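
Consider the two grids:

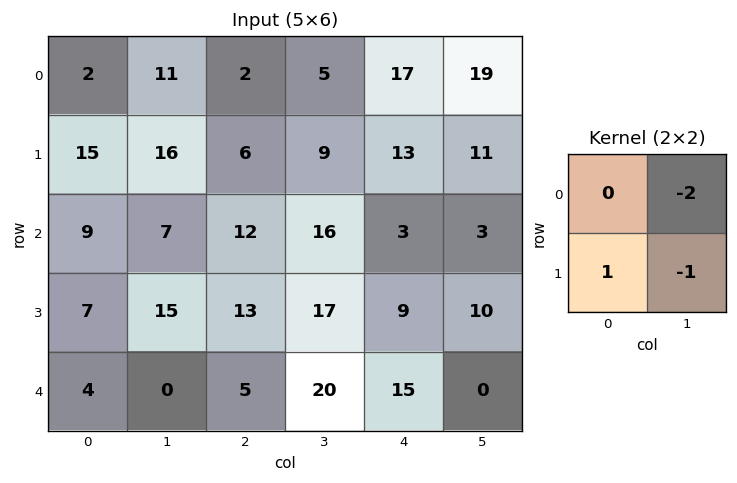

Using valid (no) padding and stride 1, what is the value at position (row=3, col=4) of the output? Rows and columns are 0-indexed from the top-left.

The receptive field on the input at this output position is [9 10 / 15 0]. Elementwise product with the kernel and sum: 10·-2 + 15·1 + 0·-1.

-5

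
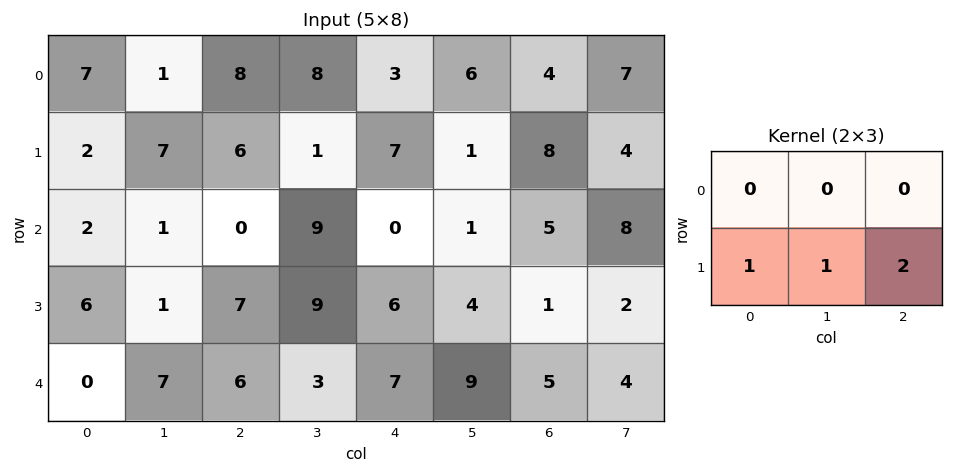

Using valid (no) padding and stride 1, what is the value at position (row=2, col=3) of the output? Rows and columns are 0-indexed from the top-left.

The receptive field on the input at this output position is [9 0 1 / 9 6 4]. Elementwise product with the kernel and sum: 9·1 + 6·1 + 4·2.

23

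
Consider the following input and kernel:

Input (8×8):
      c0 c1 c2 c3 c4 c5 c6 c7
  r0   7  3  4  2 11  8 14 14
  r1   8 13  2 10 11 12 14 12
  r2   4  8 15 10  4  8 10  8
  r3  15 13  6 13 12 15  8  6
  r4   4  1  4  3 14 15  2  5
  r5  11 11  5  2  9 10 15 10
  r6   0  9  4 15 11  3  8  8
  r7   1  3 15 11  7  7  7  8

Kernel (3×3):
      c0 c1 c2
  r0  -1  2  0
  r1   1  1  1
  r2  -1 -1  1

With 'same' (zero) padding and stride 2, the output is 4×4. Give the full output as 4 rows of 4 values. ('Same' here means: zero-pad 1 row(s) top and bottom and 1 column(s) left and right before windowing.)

15 4 12 22
26 18 24 25
35 -7 42 8
33 20 34 33

Output[0,0]: The receptive field on the zero-padded input at this output position is [0 0 0 / 0 7 3 / 0 8 13]. Elementwise product with the kernel and sum: 0·-1 + 0·2 + 0·1 + 7·1 + 3·1 + 0·-1 + 8·-1 + 13·1.
Output[0,1]: The receptive field on the zero-padded input at this output position is [0 0 0 / 3 4 2 / 13 2 10]. Elementwise product with the kernel and sum: 0·-1 + 0·2 + 3·1 + 4·1 + 2·1 + 13·-1 + 2·-1 + 10·1.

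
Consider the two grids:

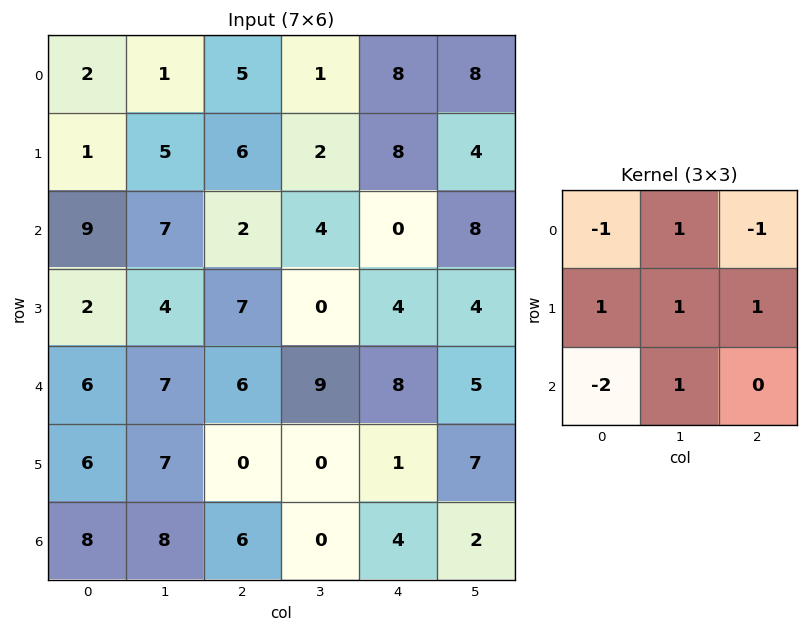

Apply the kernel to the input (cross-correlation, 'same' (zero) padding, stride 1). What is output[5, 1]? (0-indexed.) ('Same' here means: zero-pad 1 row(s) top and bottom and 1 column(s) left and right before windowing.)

The receptive field on the zero-padded input at this output position is [6 7 6 / 6 7 0 / 8 8 6]. Elementwise product with the kernel and sum: 6·-1 + 7·1 + 6·-1 + 6·1 + 7·1 + 0·1 + 8·-2 + 8·1.

0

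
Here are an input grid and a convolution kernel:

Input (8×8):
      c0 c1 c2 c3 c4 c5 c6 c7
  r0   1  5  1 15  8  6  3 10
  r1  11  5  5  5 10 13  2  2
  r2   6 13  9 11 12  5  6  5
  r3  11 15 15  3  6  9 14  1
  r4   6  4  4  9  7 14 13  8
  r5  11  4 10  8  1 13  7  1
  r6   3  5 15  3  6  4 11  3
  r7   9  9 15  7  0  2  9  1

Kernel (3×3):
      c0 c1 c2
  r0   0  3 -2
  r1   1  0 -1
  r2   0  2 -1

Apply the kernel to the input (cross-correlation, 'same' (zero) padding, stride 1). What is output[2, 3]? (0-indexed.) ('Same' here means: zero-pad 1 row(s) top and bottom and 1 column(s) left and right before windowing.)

The receptive field on the zero-padded input at this output position is [5 5 10 / 9 11 12 / 15 3 6]. Elementwise product with the kernel and sum: 5·3 + 10·-2 + 9·1 + 12·-1 + 3·2 + 6·-1.

-8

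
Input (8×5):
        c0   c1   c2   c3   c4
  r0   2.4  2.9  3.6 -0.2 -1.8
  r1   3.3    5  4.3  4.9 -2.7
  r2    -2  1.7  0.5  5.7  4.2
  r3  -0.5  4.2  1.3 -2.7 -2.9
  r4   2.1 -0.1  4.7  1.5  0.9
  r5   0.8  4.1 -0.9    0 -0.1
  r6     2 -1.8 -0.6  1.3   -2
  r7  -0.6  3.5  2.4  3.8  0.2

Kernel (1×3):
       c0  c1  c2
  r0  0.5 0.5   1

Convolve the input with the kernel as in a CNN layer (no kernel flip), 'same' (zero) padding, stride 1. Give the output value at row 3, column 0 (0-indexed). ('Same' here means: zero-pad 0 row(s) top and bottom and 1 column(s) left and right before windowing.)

3.95

The receptive field on the zero-padded input at this output position is [0 -0.5 4.2]. Elementwise product with the kernel and sum: 0·0.5 + -0.5·0.5 + 4.2·1.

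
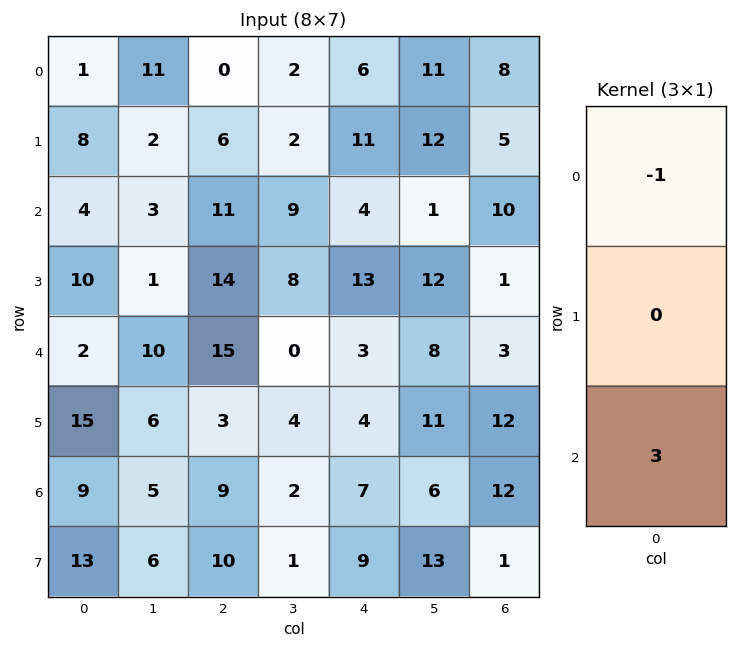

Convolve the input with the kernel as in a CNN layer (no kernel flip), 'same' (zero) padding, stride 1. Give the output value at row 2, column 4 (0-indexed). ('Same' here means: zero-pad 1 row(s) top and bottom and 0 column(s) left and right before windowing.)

The receptive field on the zero-padded input at this output position is [11 / 4 / 13]. Elementwise product with the kernel and sum: 11·-1 + 13·3.

28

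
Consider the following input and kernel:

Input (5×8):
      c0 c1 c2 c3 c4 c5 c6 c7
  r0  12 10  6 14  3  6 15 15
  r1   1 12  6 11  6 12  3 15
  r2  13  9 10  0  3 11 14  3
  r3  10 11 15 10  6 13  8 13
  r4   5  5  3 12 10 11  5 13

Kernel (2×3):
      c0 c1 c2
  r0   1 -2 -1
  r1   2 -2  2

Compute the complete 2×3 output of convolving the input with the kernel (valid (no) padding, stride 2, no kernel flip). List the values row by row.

-24 -23 -30
13 29 -31

Output[0,0]: The receptive field on the input at this output position is [12 10 6 / 1 12 6]. Elementwise product with the kernel and sum: 12·1 + 10·-2 + 6·-1 + 1·2 + 12·-2 + 6·2.
Output[0,1]: The receptive field on the input at this output position is [6 14 3 / 6 11 6]. Elementwise product with the kernel and sum: 6·1 + 14·-2 + 3·-1 + 6·2 + 11·-2 + 6·2.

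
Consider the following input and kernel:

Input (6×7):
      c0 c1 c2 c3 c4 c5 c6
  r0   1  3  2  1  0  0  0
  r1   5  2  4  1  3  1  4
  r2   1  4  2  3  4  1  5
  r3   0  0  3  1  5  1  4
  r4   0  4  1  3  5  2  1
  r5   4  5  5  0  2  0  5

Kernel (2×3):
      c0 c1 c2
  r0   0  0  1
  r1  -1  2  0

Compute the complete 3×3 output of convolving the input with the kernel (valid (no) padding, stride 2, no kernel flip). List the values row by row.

1 -2 -1
2 3 2
7 0 -1

Output[0,0]: The receptive field on the input at this output position is [1 3 2 / 5 2 4]. Elementwise product with the kernel and sum: 2·1 + 5·-1 + 2·2.
Output[0,1]: The receptive field on the input at this output position is [2 1 0 / 4 1 3]. Elementwise product with the kernel and sum: 0·1 + 4·-1 + 1·2.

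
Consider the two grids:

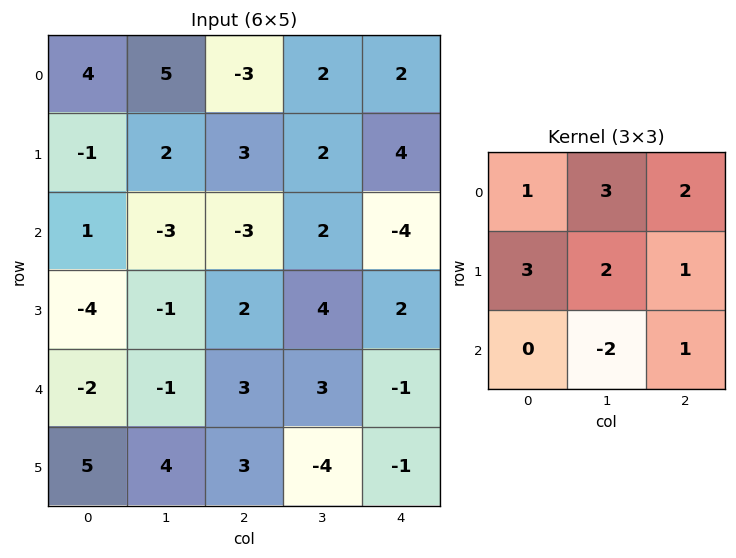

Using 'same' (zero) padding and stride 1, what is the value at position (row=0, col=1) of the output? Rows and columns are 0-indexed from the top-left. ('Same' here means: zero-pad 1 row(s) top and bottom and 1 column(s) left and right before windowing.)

The receptive field on the zero-padded input at this output position is [0 0 0 / 4 5 -3 / -1 2 3]. Elementwise product with the kernel and sum: 0·1 + 0·3 + 0·2 + 4·3 + 5·2 + -3·1 + 2·-2 + 3·1.

18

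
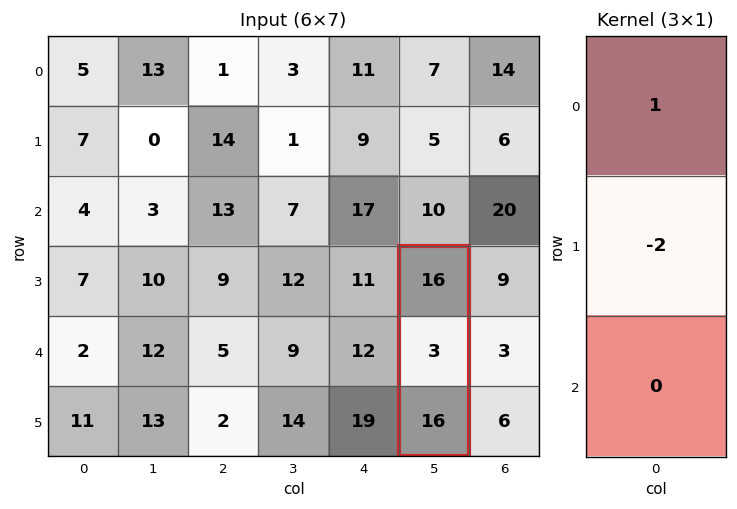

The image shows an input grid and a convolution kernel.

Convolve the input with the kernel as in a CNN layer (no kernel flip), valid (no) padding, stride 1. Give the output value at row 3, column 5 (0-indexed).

10

The receptive field on the input at this output position is [16 / 3 / 16]. Elementwise product with the kernel and sum: 16·1 + 3·-2.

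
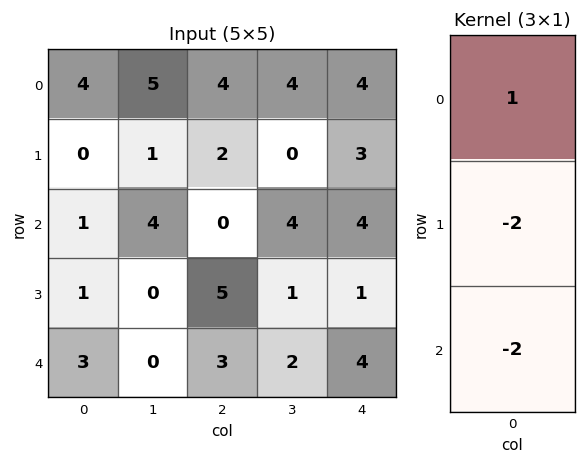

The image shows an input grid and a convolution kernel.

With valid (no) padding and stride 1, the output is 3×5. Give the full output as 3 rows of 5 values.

Output[0,0]: The receptive field on the input at this output position is [4 / 0 / 1]. Elementwise product with the kernel and sum: 4·1 + 0·-2 + 1·-2.

2 -5 0 -4 -10
-4 -7 -8 -10 -7
-7 4 -16 -2 -6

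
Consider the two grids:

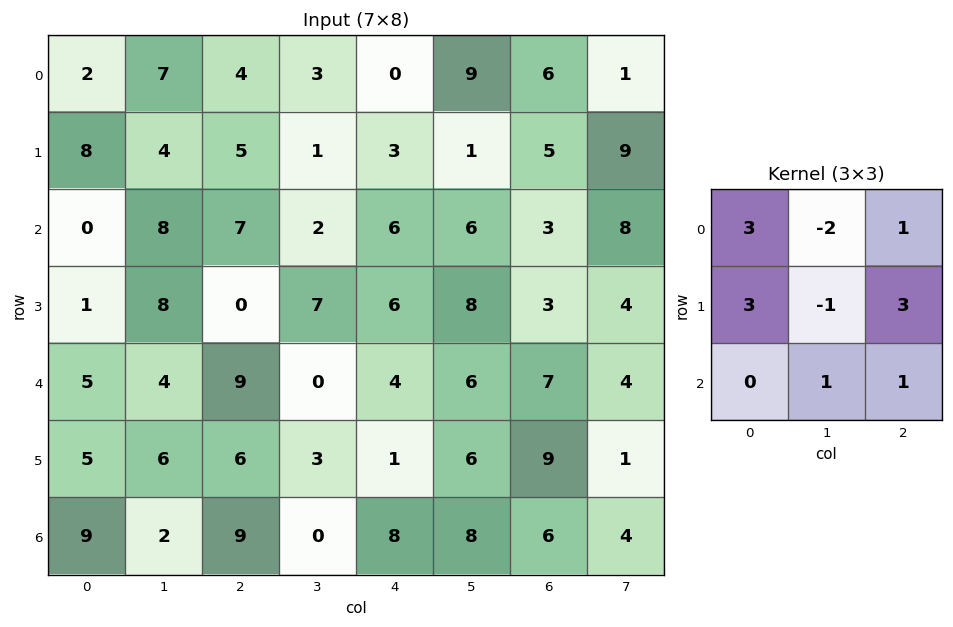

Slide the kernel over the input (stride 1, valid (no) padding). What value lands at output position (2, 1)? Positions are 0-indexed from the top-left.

The receptive field on the input at this output position is [8 7 2 / 8 0 7 / 4 9 0]. Elementwise product with the kernel and sum: 8·3 + 7·-2 + 2·1 + 8·3 + 0·-1 + 7·3 + 9·1 + 0·1.

66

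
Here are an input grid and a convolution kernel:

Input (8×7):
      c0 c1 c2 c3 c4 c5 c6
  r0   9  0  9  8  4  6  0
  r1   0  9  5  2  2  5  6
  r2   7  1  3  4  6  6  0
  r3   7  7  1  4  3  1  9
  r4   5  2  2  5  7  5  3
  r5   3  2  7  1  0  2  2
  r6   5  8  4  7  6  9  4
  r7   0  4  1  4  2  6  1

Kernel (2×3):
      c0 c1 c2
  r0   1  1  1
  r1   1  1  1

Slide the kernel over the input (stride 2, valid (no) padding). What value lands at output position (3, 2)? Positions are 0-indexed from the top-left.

28

The receptive field on the input at this output position is [6 9 4 / 2 6 1]. Elementwise product with the kernel and sum: 6·1 + 9·1 + 4·1 + 2·1 + 6·1 + 1·1.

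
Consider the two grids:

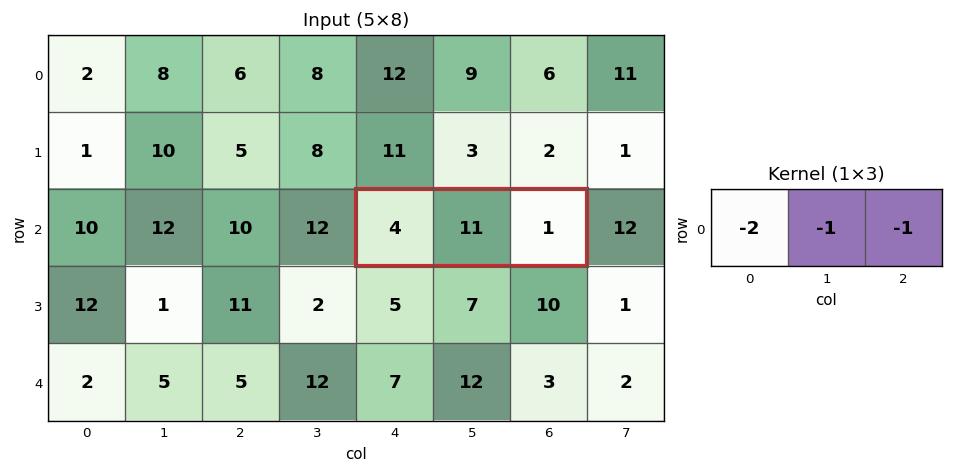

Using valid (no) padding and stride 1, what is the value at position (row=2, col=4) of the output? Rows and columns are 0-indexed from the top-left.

The receptive field on the input at this output position is [4 11 1]. Elementwise product with the kernel and sum: 4·-2 + 11·-1 + 1·-1.

-20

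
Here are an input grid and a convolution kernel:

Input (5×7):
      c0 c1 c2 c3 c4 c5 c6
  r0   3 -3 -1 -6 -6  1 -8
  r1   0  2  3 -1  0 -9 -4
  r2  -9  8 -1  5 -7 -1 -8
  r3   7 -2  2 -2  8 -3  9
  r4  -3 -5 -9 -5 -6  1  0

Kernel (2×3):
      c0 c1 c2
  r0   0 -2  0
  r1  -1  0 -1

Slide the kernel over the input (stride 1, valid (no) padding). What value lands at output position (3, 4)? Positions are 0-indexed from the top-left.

The receptive field on the input at this output position is [8 -3 9 / -6 1 0]. Elementwise product with the kernel and sum: -3·-2 + -6·-1 + 0·-1.

12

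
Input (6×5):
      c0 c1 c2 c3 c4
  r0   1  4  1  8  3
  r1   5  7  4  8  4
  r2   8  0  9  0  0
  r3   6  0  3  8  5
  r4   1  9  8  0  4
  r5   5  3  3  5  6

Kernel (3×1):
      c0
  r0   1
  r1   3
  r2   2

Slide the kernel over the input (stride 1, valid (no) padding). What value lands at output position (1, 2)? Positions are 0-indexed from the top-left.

The receptive field on the input at this output position is [4 / 9 / 3]. Elementwise product with the kernel and sum: 4·1 + 9·3 + 3·2.

37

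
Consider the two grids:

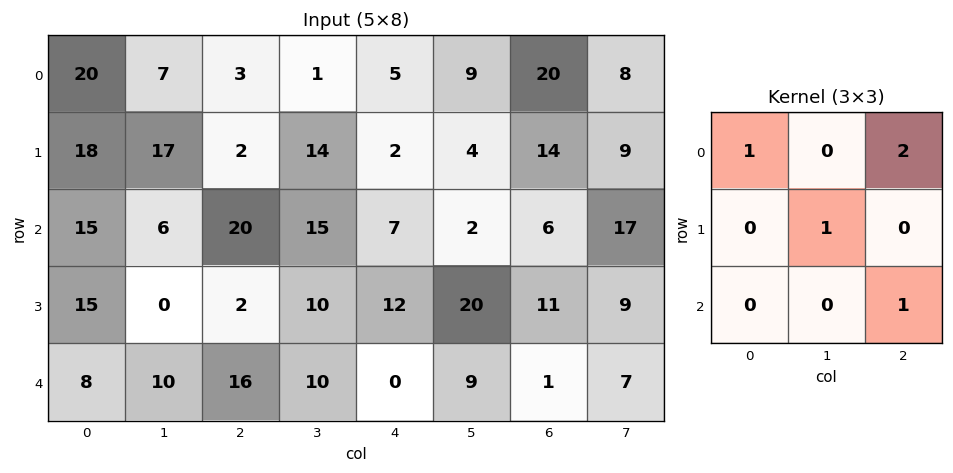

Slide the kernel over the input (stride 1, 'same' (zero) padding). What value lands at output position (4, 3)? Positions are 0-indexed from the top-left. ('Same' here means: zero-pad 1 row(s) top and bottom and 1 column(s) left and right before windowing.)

The receptive field on the zero-padded input at this output position is [2 10 12 / 16 10 0 / 0 0 0]. Elementwise product with the kernel and sum: 2·1 + 12·2 + 10·1 + 0·1.

36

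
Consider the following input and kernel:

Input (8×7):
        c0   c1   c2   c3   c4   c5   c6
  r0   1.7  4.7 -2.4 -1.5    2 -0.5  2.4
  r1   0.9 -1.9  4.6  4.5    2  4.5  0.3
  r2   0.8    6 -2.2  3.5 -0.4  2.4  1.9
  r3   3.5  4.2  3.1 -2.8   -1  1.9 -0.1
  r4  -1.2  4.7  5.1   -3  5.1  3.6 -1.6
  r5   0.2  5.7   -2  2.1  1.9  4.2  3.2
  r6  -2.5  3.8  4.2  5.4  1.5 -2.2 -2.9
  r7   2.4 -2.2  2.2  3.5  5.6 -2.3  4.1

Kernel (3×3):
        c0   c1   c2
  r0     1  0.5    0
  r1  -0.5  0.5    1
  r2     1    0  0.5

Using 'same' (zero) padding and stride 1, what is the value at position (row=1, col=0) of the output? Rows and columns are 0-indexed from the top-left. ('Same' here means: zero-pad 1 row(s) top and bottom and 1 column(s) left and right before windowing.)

The receptive field on the zero-padded input at this output position is [0 1.7 4.7 / 0 0.9 -1.9 / 0 0.8 6]. Elementwise product with the kernel and sum: 0·1 + 1.7·0.5 + 0·-0.5 + 0.9·0.5 + -1.9·1 + 0·1 + 6·0.5.

2.4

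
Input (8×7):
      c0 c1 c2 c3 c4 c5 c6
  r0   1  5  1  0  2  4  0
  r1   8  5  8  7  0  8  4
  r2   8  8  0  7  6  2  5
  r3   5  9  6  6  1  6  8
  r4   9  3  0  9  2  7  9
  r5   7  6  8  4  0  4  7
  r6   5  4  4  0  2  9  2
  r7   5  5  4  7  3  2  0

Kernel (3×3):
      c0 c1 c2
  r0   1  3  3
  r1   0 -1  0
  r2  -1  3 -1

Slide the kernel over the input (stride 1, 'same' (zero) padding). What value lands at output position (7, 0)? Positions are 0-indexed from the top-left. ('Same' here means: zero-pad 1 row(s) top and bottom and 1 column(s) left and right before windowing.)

The receptive field on the zero-padded input at this output position is [0 5 4 / 0 5 5 / 0 0 0]. Elementwise product with the kernel and sum: 0·1 + 5·3 + 4·3 + 5·-1 + 0·-1 + 0·3 + 0·-1.

22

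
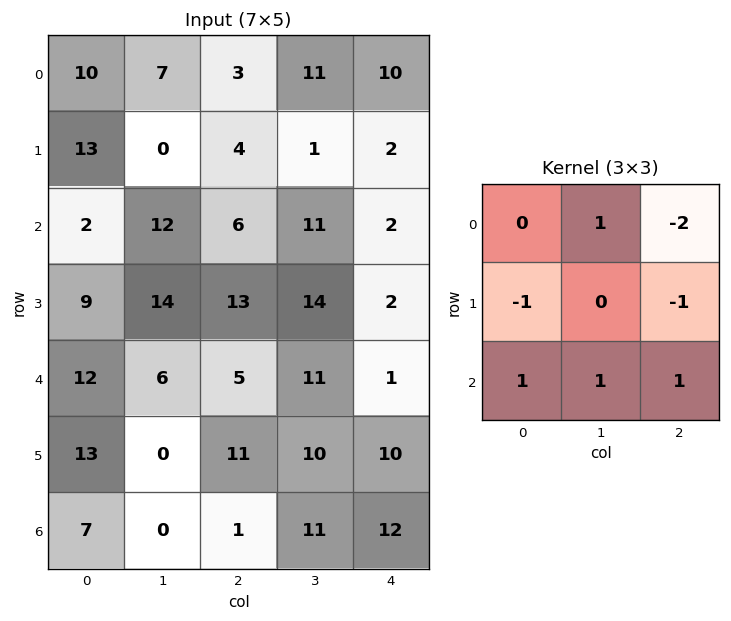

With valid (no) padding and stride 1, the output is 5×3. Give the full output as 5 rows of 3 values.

4 9 4
20 20 18
1 -22 9
-5 -11 35
-20 -15 12

Output[0,0]: The receptive field on the input at this output position is [10 7 3 / 13 0 4 / 2 12 6]. Elementwise product with the kernel and sum: 7·1 + 3·-2 + 13·-1 + 4·-1 + 2·1 + 12·1 + 6·1.
Output[0,1]: The receptive field on the input at this output position is [7 3 11 / 0 4 1 / 12 6 11]. Elementwise product with the kernel and sum: 3·1 + 11·-2 + 0·-1 + 1·-1 + 12·1 + 6·1 + 11·1.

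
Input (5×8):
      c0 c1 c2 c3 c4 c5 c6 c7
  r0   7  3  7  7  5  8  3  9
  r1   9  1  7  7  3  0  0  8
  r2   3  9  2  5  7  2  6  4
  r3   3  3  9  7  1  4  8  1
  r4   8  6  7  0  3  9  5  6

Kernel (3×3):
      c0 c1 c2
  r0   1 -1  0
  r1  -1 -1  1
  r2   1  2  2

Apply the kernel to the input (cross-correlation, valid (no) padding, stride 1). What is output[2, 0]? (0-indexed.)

31

The receptive field on the input at this output position is [3 9 2 / 3 3 9 / 8 6 7]. Elementwise product with the kernel and sum: 3·1 + 9·-1 + 3·-1 + 3·-1 + 9·1 + 8·1 + 6·2 + 7·2.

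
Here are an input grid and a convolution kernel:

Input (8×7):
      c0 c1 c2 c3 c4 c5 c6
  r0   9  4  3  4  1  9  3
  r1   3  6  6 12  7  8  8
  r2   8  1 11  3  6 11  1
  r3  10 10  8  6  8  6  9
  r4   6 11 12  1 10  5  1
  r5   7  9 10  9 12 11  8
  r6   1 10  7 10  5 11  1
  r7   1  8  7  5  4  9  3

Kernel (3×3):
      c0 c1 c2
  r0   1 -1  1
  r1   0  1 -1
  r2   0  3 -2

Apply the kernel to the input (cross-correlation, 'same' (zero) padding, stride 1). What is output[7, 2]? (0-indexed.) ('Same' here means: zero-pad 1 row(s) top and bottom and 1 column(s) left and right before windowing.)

The receptive field on the zero-padded input at this output position is [10 7 10 / 8 7 5 / 0 0 0]. Elementwise product with the kernel and sum: 10·1 + 7·-1 + 10·1 + 7·1 + 5·-1 + 0·3 + 0·-2.

15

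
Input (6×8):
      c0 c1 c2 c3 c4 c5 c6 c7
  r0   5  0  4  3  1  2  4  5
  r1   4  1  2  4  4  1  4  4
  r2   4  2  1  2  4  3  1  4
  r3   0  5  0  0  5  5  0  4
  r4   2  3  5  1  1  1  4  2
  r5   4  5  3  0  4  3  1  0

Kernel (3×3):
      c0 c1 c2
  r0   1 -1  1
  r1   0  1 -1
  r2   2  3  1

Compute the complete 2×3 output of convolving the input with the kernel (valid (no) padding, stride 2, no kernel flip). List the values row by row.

23 14 18
26 12 16

Output[0,0]: The receptive field on the input at this output position is [5 0 4 / 4 1 2 / 4 2 1]. Elementwise product with the kernel and sum: 5·1 + 0·-1 + 4·1 + 1·1 + 2·-1 + 4·2 + 2·3 + 1·1.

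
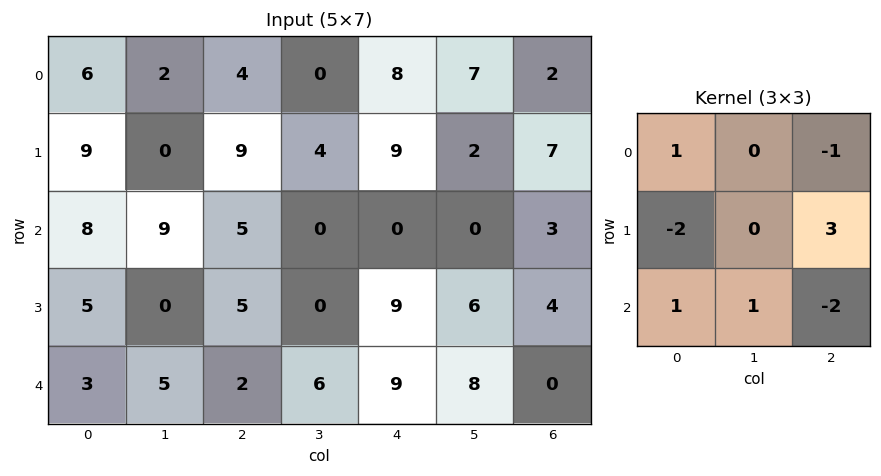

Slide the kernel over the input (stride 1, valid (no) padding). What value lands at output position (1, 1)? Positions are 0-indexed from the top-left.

-17

The receptive field on the input at this output position is [0 9 4 / 9 5 0 / 0 5 0]. Elementwise product with the kernel and sum: 0·1 + 4·-1 + 9·-2 + 0·3 + 0·1 + 5·1 + 0·-2.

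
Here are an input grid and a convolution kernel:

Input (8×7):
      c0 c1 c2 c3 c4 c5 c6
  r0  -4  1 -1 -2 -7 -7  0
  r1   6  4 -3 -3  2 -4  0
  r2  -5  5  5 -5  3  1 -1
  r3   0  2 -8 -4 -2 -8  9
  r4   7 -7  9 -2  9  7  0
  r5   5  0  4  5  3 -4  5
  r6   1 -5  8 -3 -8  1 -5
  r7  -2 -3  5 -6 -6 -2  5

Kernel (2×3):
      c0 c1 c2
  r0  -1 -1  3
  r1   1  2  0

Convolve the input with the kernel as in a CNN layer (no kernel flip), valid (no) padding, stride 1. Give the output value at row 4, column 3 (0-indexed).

25

The receptive field on the input at this output position is [-2 9 7 / 5 3 -4]. Elementwise product with the kernel and sum: -2·-1 + 9·-1 + 7·3 + 5·1 + 3·2.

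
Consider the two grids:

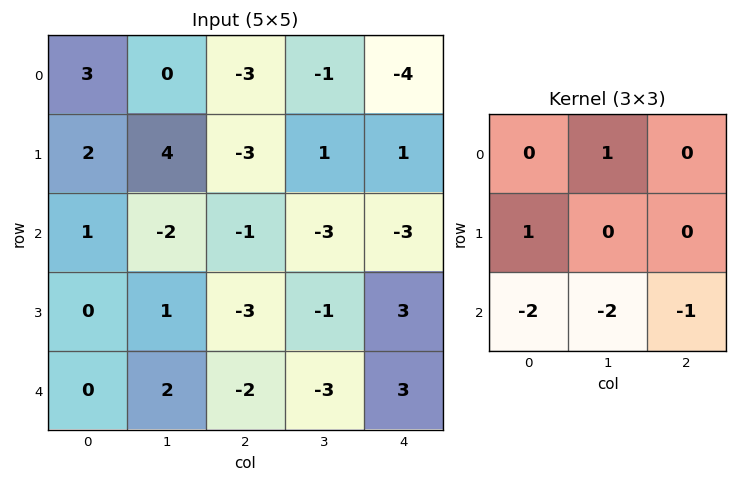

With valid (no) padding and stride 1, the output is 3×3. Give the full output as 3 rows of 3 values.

5 10 7
6 0 5
-4 3 1

Output[0,0]: The receptive field on the input at this output position is [3 0 -3 / 2 4 -3 / 1 -2 -1]. Elementwise product with the kernel and sum: 0·1 + 2·1 + 1·-2 + -2·-2 + -1·-1.
Output[0,1]: The receptive field on the input at this output position is [0 -3 -1 / 4 -3 1 / -2 -1 -3]. Elementwise product with the kernel and sum: -3·1 + 4·1 + -2·-2 + -1·-2 + -3·-1.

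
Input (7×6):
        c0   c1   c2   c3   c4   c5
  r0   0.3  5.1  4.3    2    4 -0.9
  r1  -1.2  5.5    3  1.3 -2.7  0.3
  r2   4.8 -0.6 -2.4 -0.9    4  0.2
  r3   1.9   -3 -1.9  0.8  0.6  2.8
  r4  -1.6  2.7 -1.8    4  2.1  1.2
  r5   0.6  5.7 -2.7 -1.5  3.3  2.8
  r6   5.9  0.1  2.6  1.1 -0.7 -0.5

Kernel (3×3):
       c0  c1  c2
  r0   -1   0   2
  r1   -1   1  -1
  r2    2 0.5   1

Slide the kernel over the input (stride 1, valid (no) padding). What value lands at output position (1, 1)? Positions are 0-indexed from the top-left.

The receptive field on the input at this output position is [5.5 3 1.3 / -0.6 -2.4 -0.9 / -3 -1.9 0.8]. Elementwise product with the kernel and sum: 5.5·-1 + 1.3·2 + -0.6·-1 + -2.4·1 + -0.9·-1 + -3·2 + -1.9·0.5 + 0.8·1.

-9.95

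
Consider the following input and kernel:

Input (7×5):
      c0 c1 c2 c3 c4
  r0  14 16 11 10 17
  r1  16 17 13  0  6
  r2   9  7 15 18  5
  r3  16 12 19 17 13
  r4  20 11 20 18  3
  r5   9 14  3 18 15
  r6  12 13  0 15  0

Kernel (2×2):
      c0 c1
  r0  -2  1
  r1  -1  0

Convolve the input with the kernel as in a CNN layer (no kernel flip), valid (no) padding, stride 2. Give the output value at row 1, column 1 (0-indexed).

-31

The receptive field on the input at this output position is [15 18 / 19 17]. Elementwise product with the kernel and sum: 15·-2 + 18·1 + 19·-1.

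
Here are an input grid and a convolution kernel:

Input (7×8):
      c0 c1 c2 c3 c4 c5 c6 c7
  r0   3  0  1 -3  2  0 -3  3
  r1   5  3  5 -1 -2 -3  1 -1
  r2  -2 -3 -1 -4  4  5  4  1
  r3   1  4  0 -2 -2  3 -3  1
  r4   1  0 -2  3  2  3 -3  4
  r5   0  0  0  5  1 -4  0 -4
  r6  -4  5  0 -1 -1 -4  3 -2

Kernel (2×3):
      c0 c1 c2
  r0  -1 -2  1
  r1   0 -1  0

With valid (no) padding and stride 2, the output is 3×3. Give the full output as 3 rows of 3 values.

-5 8 -2
3 15 -13
-3 -7 -7

Output[0,0]: The receptive field on the input at this output position is [3 0 1 / 5 3 5]. Elementwise product with the kernel and sum: 3·-1 + 0·-2 + 1·1 + 3·-1.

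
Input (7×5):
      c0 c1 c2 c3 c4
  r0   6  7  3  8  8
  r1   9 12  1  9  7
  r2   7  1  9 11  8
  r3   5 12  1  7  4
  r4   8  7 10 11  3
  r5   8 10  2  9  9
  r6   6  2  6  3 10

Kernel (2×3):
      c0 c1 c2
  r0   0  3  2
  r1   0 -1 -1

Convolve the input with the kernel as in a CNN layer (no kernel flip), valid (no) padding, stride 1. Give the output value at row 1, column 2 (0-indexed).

22

The receptive field on the input at this output position is [1 9 7 / 9 11 8]. Elementwise product with the kernel and sum: 9·3 + 7·2 + 11·-1 + 8·-1.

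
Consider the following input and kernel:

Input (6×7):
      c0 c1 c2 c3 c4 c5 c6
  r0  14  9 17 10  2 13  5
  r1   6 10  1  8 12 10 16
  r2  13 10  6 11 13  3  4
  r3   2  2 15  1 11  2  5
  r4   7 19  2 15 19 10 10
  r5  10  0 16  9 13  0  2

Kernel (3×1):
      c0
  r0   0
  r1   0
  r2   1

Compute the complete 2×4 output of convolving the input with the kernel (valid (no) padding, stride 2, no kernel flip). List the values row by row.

Output[0,0]: The receptive field on the input at this output position is [14 / 6 / 13]. Elementwise product with the kernel and sum: 13·1.
Output[0,1]: The receptive field on the input at this output position is [17 / 1 / 6]. Elementwise product with the kernel and sum: 6·1.

13 6 13 4
7 2 19 10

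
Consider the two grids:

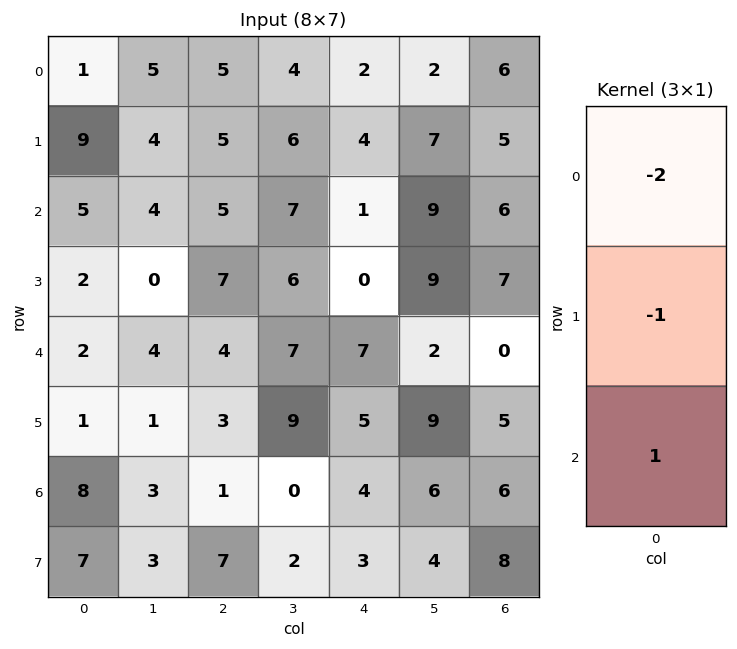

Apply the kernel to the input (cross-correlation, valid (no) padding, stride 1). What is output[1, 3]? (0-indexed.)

-13

The receptive field on the input at this output position is [6 / 7 / 6]. Elementwise product with the kernel and sum: 6·-2 + 7·-1 + 6·1.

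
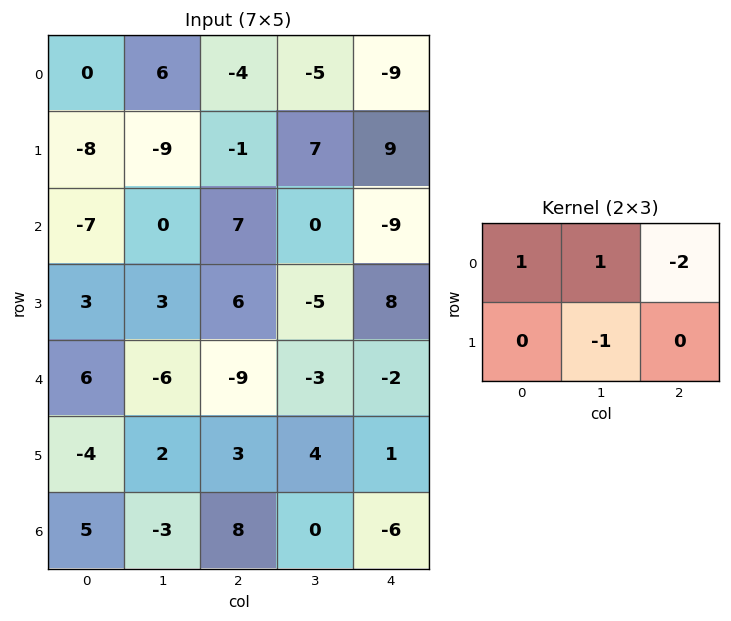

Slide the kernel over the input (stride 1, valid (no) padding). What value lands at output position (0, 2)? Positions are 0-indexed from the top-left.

The receptive field on the input at this output position is [-4 -5 -9 / -1 7 9]. Elementwise product with the kernel and sum: -4·1 + -5·1 + -9·-2 + 7·-1.

2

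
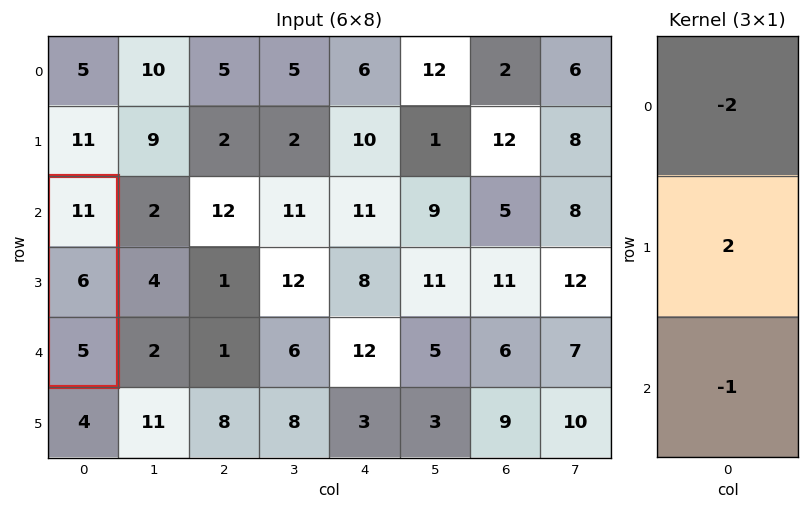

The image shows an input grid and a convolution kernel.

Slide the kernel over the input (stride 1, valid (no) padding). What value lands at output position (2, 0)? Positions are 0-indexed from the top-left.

-15

The receptive field on the input at this output position is [11 / 6 / 5]. Elementwise product with the kernel and sum: 11·-2 + 6·2 + 5·-1.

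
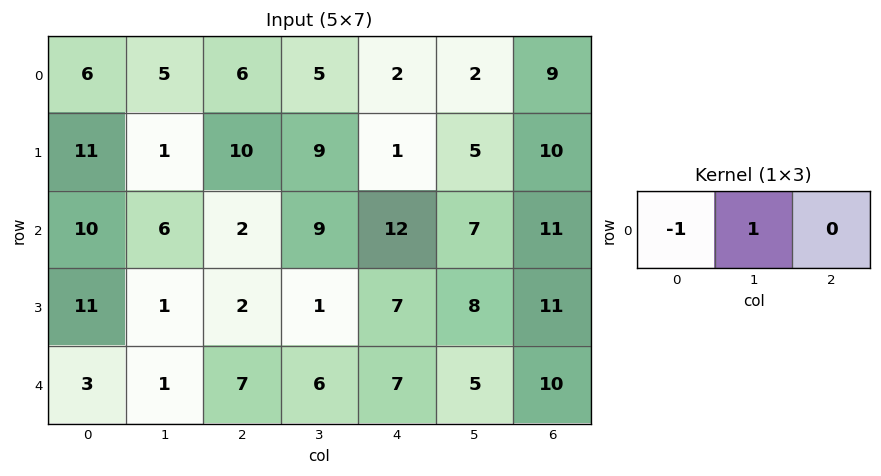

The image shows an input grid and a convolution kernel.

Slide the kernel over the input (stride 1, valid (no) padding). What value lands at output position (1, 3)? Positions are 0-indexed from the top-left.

-8

The receptive field on the input at this output position is [9 1 5]. Elementwise product with the kernel and sum: 9·-1 + 1·1.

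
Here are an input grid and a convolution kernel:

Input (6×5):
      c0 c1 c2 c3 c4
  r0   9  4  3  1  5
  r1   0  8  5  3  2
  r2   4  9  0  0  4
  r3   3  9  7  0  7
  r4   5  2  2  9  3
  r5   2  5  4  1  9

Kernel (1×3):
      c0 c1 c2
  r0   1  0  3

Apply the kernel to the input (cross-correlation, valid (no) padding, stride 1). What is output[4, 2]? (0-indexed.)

The receptive field on the input at this output position is [2 9 3]. Elementwise product with the kernel and sum: 2·1 + 3·3.

11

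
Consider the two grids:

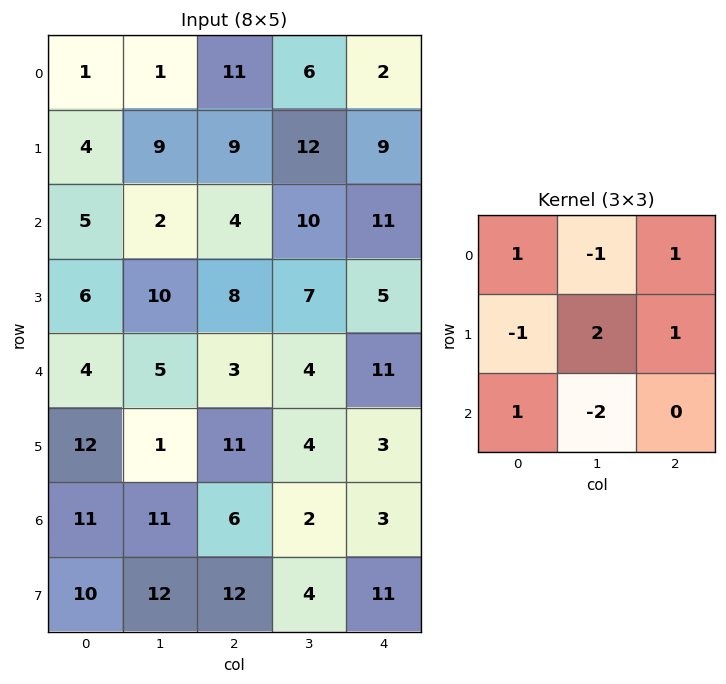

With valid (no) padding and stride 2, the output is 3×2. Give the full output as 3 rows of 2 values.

Output[0,0]: The receptive field on the input at this output position is [1 1 11 / 4 9 9 / 5 2 4]. Elementwise product with the kernel and sum: 1·1 + 1·-1 + 11·1 + 4·-1 + 9·2 + 9·1 + 5·1 + 2·-2.
Output[0,1]: The receptive field on the input at this output position is [11 6 2 / 9 12 9 / 4 10 11]. Elementwise product with the kernel and sum: 11·1 + 6·-1 + 2·1 + 9·-1 + 12·2 + 9·1 + 4·1 + 10·-2.

35 15
23 11
-8 12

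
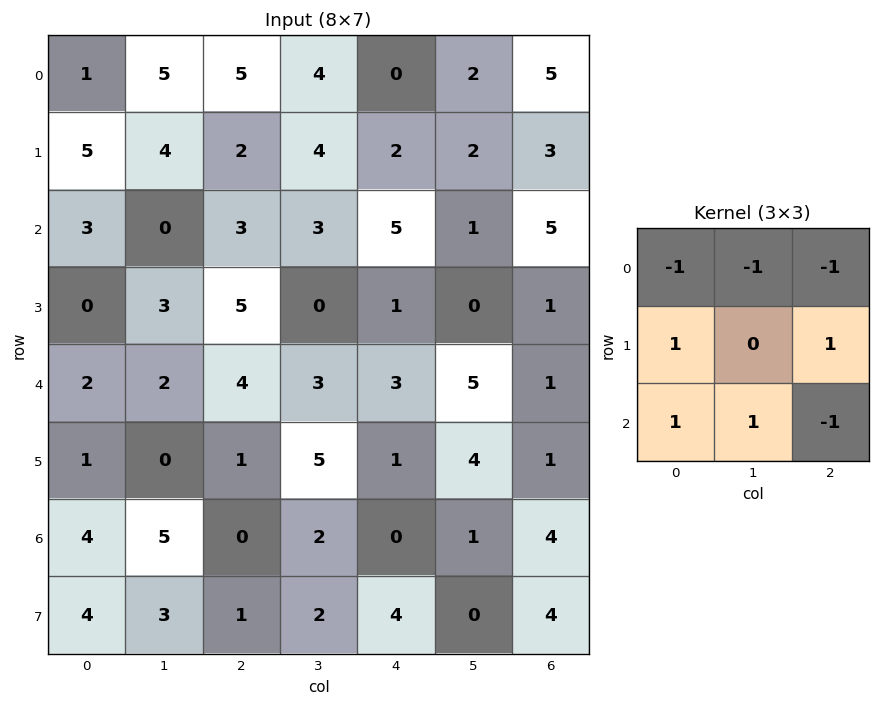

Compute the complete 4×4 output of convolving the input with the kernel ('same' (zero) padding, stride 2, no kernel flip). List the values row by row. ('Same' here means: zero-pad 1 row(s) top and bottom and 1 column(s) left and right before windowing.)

Output[0,0]: The receptive field on the zero-padded input at this output position is [0 0 0 / 0 1 5 / 0 5 4]. Elementwise product with the kernel and sum: 0·-1 + 0·-1 + 0·-1 + 0·1 + 5·1 + 0·1 + 5·1 + 4·-1.

6 11 10 7
-12 1 -3 -3
0 -7 9 9
5 3 -1 0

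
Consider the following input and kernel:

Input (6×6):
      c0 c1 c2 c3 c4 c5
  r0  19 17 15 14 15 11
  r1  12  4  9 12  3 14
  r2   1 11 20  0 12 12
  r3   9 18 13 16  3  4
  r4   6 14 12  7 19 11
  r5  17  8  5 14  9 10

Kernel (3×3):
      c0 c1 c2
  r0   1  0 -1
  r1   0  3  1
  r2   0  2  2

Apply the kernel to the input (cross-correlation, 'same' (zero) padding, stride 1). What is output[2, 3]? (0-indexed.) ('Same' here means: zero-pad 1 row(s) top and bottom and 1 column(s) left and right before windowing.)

The receptive field on the zero-padded input at this output position is [9 12 3 / 20 0 12 / 13 16 3]. Elementwise product with the kernel and sum: 9·1 + 3·-1 + 0·3 + 12·1 + 16·2 + 3·2.

56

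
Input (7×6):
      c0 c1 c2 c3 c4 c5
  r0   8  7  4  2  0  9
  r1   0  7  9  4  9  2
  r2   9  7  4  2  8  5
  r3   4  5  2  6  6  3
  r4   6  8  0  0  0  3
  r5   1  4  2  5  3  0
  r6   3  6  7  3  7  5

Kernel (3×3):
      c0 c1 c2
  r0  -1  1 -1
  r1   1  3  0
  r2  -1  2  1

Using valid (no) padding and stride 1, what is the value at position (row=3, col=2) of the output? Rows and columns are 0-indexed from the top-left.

9

The receptive field on the input at this output position is [2 6 6 / 0 0 0 / 2 5 3]. Elementwise product with the kernel and sum: 2·-1 + 6·1 + 6·-1 + 0·1 + 0·3 + 2·-1 + 5·2 + 3·1.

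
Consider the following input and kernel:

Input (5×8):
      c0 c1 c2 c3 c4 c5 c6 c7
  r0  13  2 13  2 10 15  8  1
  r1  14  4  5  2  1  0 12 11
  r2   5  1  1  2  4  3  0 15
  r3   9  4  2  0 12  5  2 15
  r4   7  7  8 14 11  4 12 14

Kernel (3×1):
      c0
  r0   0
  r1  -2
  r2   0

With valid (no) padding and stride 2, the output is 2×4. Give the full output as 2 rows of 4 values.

-28 -10 -2 -24
-18 -4 -24 -4

Output[0,0]: The receptive field on the input at this output position is [13 / 14 / 5]. Elementwise product with the kernel and sum: 14·-2.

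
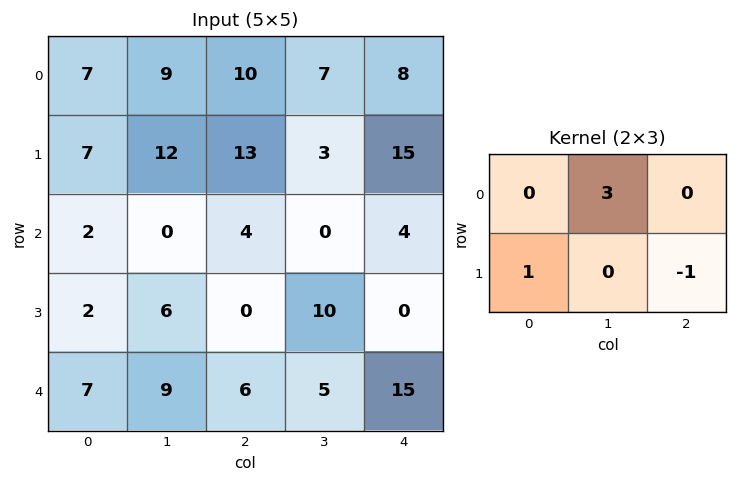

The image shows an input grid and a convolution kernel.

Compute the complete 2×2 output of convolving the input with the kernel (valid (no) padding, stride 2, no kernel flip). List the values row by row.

Output[0,0]: The receptive field on the input at this output position is [7 9 10 / 7 12 13]. Elementwise product with the kernel and sum: 9·3 + 7·1 + 13·-1.

21 19
2 0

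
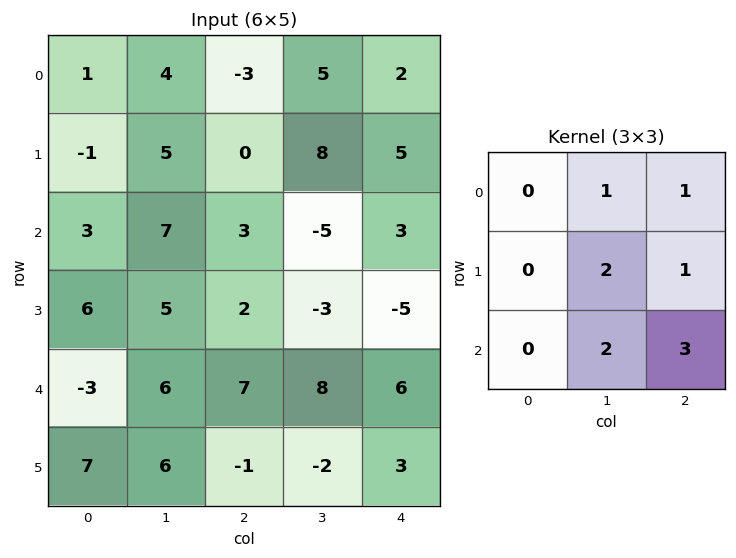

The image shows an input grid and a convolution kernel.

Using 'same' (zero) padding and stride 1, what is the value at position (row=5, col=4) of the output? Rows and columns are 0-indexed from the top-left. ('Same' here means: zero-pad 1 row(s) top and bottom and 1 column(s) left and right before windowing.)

The receptive field on the zero-padded input at this output position is [8 6 0 / -2 3 0 / 0 0 0]. Elementwise product with the kernel and sum: 6·1 + 0·1 + 3·2 + 0·1 + 0·2 + 0·3.

12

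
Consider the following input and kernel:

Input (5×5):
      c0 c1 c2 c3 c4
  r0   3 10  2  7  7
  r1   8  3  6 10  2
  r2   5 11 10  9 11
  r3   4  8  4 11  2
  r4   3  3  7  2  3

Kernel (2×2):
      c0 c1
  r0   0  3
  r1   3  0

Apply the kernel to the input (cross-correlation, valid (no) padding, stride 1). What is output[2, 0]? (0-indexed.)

45

The receptive field on the input at this output position is [5 11 / 4 8]. Elementwise product with the kernel and sum: 11·3 + 4·3.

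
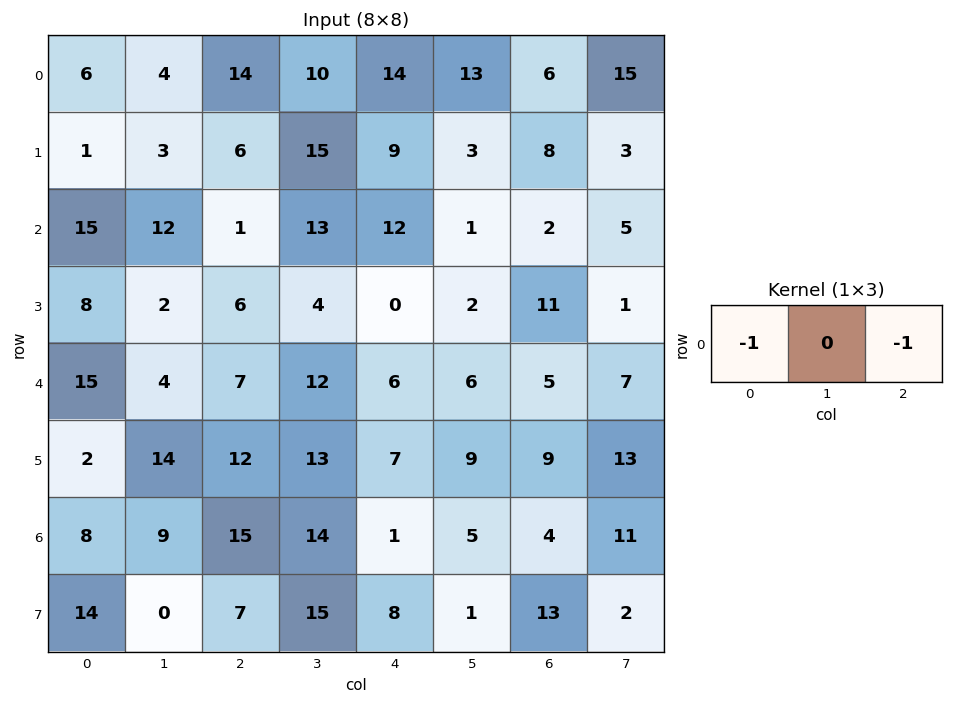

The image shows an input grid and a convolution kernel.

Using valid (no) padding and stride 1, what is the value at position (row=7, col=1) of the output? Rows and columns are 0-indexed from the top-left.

-15

The receptive field on the input at this output position is [0 7 15]. Elementwise product with the kernel and sum: 0·-1 + 15·-1.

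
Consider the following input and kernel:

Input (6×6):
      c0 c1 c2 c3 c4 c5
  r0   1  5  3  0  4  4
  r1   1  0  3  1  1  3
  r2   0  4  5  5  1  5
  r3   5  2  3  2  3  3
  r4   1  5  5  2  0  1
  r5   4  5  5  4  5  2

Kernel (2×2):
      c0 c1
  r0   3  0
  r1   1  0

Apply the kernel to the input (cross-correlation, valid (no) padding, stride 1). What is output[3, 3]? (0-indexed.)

The receptive field on the input at this output position is [2 3 / 2 0]. Elementwise product with the kernel and sum: 2·3 + 2·1.

8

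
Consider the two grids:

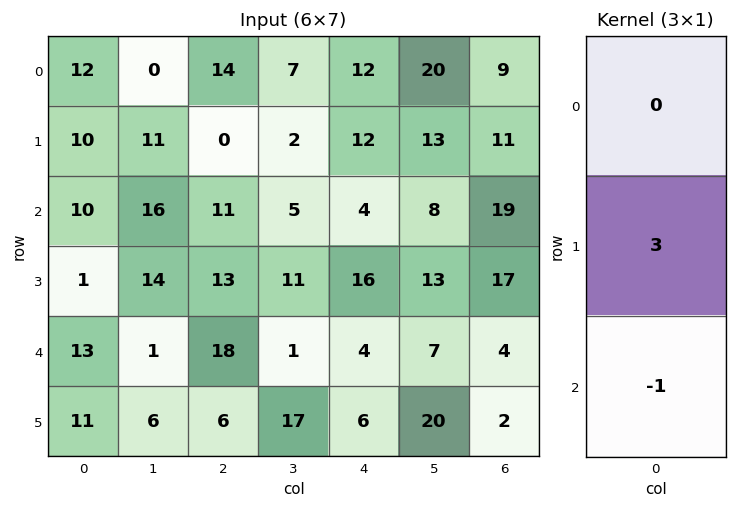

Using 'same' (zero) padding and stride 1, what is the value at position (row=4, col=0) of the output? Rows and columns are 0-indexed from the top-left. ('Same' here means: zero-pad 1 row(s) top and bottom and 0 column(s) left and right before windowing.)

The receptive field on the zero-padded input at this output position is [1 / 13 / 11]. Elementwise product with the kernel and sum: 13·3 + 11·-1.

28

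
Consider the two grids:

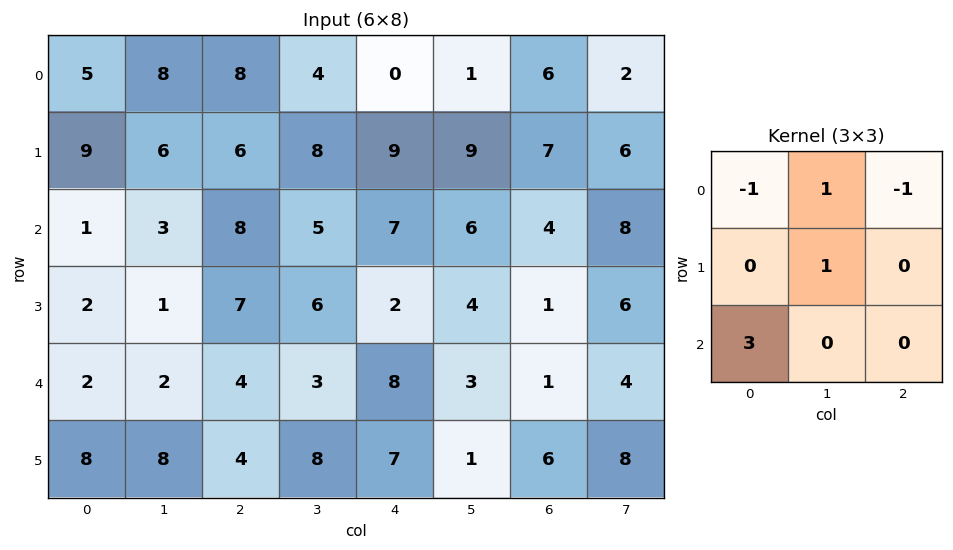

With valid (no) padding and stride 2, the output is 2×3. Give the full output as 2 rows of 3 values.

Output[0,0]: The receptive field on the input at this output position is [5 8 8 / 9 6 6 / 1 3 8]. Elementwise product with the kernel and sum: 5·-1 + 8·1 + 8·-1 + 6·1 + 1·3.
Output[0,1]: The receptive field on the input at this output position is [8 4 0 / 6 8 9 / 8 5 7]. Elementwise product with the kernel and sum: 8·-1 + 4·1 + 0·-1 + 8·1 + 8·3.

4 28 25
1 8 23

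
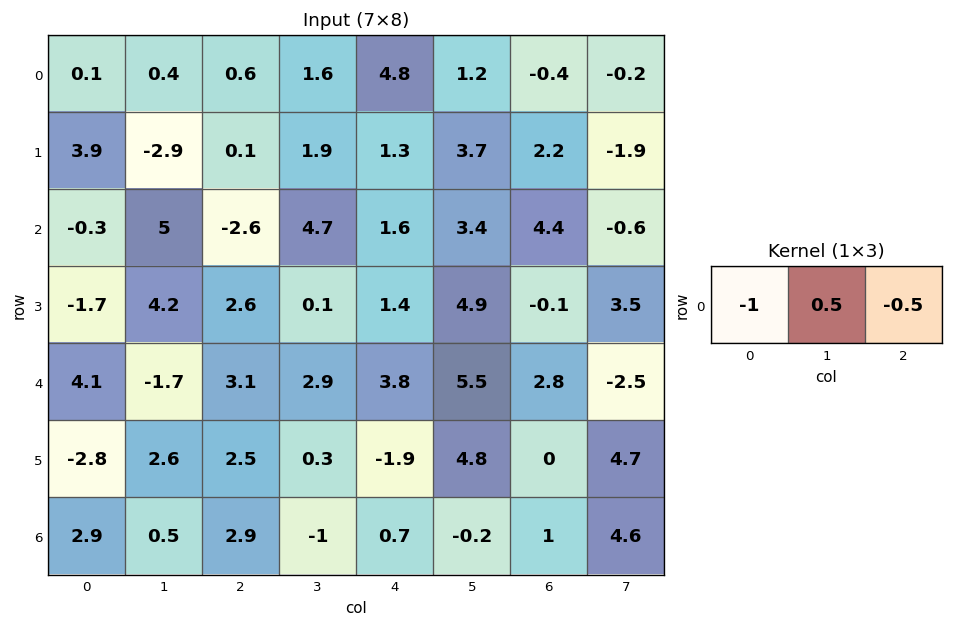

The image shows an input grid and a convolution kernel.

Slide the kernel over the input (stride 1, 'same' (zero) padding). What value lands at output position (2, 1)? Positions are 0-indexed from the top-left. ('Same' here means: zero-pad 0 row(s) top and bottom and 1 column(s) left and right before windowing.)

4.1

The receptive field on the zero-padded input at this output position is [-0.3 5 -2.6]. Elementwise product with the kernel and sum: -0.3·-1 + 5·0.5 + -2.6·-0.5.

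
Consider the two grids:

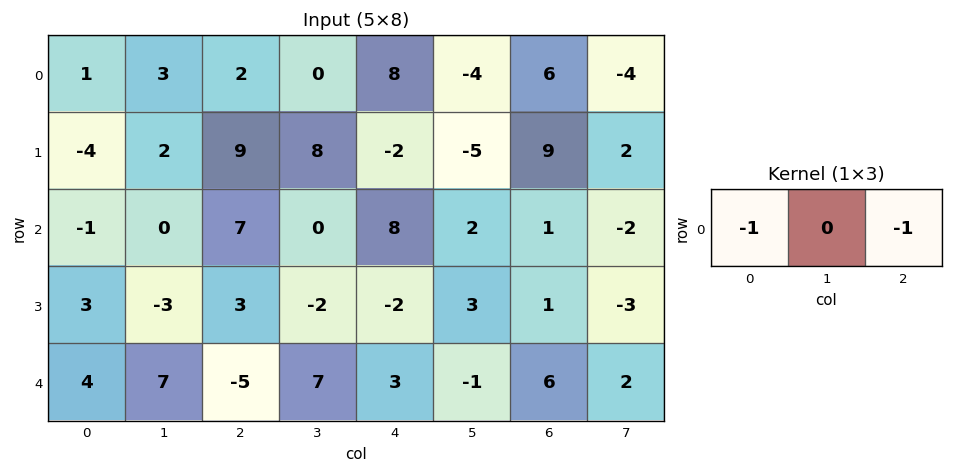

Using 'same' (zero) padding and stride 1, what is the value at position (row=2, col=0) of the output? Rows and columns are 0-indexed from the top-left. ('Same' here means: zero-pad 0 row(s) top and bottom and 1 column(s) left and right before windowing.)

0

The receptive field on the zero-padded input at this output position is [0 -1 0]. Elementwise product with the kernel and sum: 0·-1 + 0·-1.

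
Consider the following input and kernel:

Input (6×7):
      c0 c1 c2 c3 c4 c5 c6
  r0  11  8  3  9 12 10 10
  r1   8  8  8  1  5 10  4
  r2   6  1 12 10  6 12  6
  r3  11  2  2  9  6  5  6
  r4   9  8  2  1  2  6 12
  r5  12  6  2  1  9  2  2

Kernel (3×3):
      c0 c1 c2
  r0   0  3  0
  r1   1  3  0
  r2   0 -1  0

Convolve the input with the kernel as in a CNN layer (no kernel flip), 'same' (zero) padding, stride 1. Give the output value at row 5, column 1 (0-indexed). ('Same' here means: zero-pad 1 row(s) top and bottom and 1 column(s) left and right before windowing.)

The receptive field on the zero-padded input at this output position is [9 8 2 / 12 6 2 / 0 0 0]. Elementwise product with the kernel and sum: 8·3 + 12·1 + 6·3 + 0·-1.

54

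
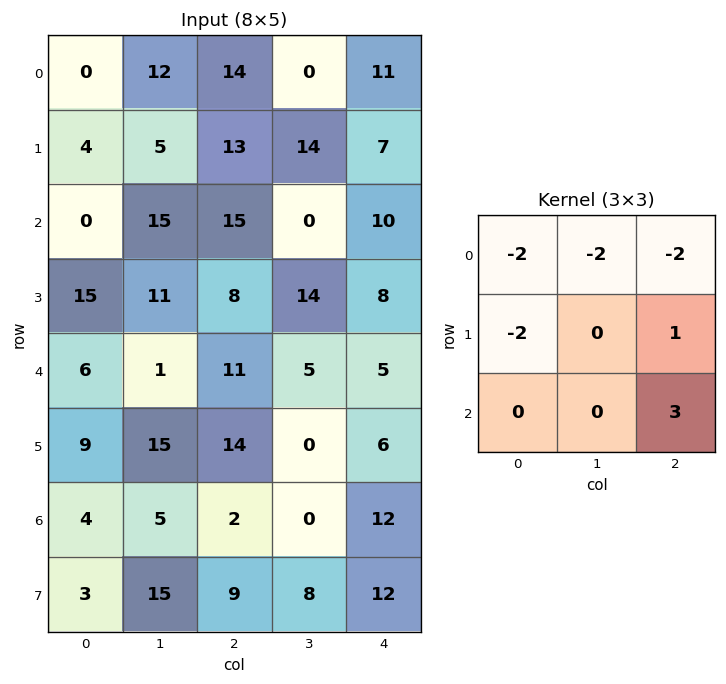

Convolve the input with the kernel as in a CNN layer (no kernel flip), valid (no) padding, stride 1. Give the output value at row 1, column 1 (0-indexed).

-52

The receptive field on the input at this output position is [5 13 14 / 15 15 0 / 11 8 14]. Elementwise product with the kernel and sum: 5·-2 + 13·-2 + 14·-2 + 15·-2 + 0·1 + 14·3.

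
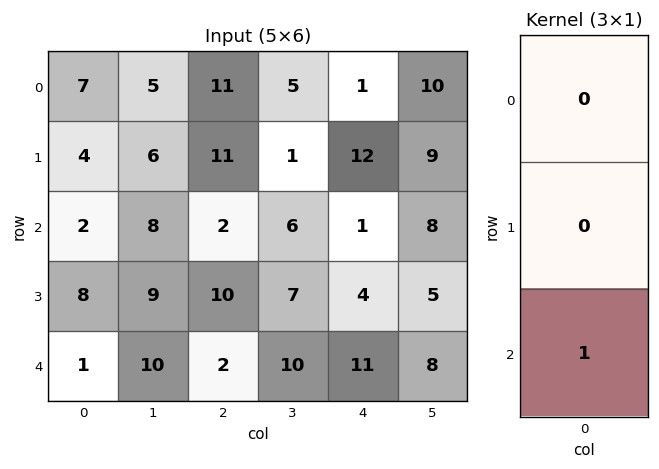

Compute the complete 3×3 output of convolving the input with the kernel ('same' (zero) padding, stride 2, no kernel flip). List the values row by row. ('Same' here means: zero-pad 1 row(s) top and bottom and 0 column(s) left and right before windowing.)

Output[0,0]: The receptive field on the zero-padded input at this output position is [0 / 7 / 4]. Elementwise product with the kernel and sum: 4·1.
Output[0,1]: The receptive field on the zero-padded input at this output position is [0 / 11 / 11]. Elementwise product with the kernel and sum: 11·1.

4 11 12
8 10 4
0 0 0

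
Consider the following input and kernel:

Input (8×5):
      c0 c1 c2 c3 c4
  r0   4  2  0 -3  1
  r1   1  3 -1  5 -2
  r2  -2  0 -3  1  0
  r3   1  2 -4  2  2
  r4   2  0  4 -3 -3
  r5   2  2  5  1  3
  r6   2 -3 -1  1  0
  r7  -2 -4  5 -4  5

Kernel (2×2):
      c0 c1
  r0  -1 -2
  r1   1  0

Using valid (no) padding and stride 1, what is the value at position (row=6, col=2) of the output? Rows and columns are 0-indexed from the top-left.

The receptive field on the input at this output position is [-1 1 / 5 -4]. Elementwise product with the kernel and sum: -1·-1 + 1·-2 + 5·1.

4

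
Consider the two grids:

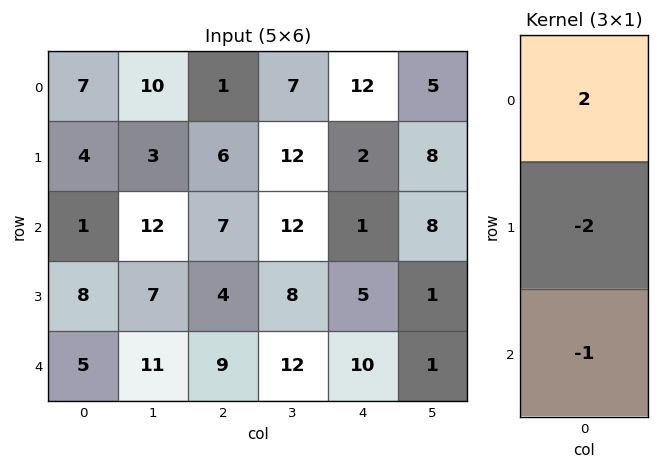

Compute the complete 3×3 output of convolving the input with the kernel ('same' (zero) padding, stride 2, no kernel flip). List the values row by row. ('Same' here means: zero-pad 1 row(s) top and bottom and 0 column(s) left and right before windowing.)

-18 -8 -26
-2 -6 -3
6 -10 -10

Output[0,0]: The receptive field on the zero-padded input at this output position is [0 / 7 / 4]. Elementwise product with the kernel and sum: 0·2 + 7·-2 + 4·-1.
Output[0,1]: The receptive field on the zero-padded input at this output position is [0 / 1 / 6]. Elementwise product with the kernel and sum: 0·2 + 1·-2 + 6·-1.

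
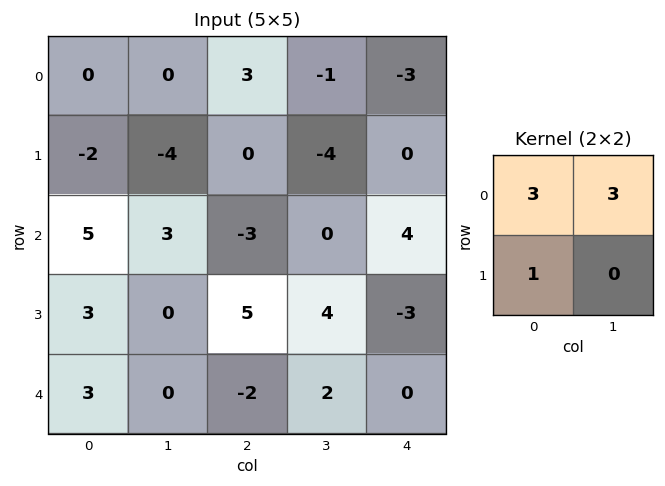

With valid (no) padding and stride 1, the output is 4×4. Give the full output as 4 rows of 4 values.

-2 5 6 -16
-13 -9 -15 -12
27 0 -4 16
12 15 25 5

Output[0,0]: The receptive field on the input at this output position is [0 0 / -2 -4]. Elementwise product with the kernel and sum: 0·3 + 0·3 + -2·1.
Output[0,1]: The receptive field on the input at this output position is [0 3 / -4 0]. Elementwise product with the kernel and sum: 0·3 + 3·3 + -4·1.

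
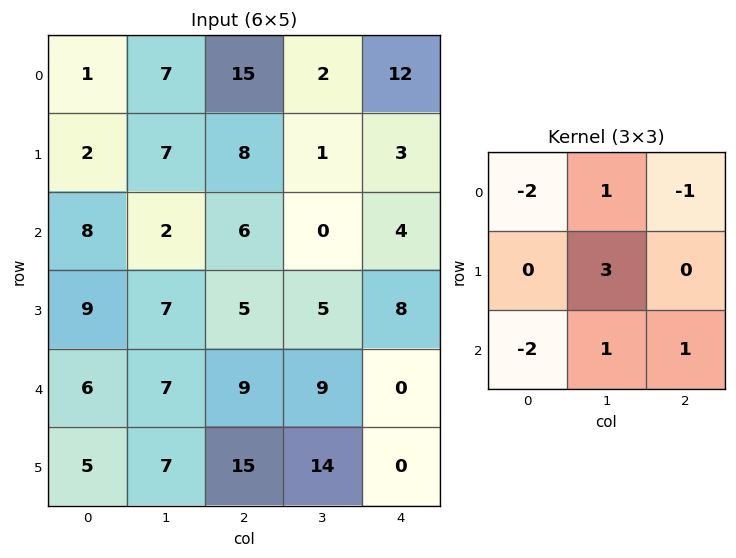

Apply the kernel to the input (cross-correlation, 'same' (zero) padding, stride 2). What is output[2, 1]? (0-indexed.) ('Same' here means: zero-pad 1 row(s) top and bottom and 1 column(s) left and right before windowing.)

28

The receptive field on the zero-padded input at this output position is [7 5 5 / 7 9 9 / 7 15 14]. Elementwise product with the kernel and sum: 7·-2 + 5·1 + 5·-1 + 9·3 + 7·-2 + 15·1 + 14·1.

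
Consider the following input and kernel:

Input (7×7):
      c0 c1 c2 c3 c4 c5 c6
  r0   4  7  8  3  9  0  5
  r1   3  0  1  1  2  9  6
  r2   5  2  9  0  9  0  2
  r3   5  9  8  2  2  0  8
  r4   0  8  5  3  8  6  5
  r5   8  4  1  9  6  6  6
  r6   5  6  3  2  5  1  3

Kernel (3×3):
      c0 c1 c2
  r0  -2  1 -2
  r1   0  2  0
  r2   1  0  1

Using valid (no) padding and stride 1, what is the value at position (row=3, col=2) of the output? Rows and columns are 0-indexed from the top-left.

-5

The receptive field on the input at this output position is [8 2 2 / 5 3 8 / 1 9 6]. Elementwise product with the kernel and sum: 8·-2 + 2·1 + 2·-2 + 3·2 + 1·1 + 6·1.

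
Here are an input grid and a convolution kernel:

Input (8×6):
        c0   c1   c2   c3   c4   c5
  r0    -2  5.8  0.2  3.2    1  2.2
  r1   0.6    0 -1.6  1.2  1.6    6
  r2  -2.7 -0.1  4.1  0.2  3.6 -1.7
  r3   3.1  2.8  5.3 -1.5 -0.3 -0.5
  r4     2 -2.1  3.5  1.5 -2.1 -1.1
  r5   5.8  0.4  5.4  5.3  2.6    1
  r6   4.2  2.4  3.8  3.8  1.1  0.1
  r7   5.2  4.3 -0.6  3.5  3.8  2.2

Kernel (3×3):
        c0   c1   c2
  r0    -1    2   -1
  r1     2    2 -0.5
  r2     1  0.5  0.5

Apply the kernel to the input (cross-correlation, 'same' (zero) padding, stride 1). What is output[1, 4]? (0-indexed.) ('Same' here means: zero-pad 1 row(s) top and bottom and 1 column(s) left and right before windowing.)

0.35

The receptive field on the zero-padded input at this output position is [3.2 1 2.2 / 1.2 1.6 6 / 0.2 3.6 -1.7]. Elementwise product with the kernel and sum: 3.2·-1 + 1·2 + 2.2·-1 + 1.2·2 + 1.6·2 + 6·-0.5 + 0.2·1 + 3.6·0.5 + -1.7·0.5.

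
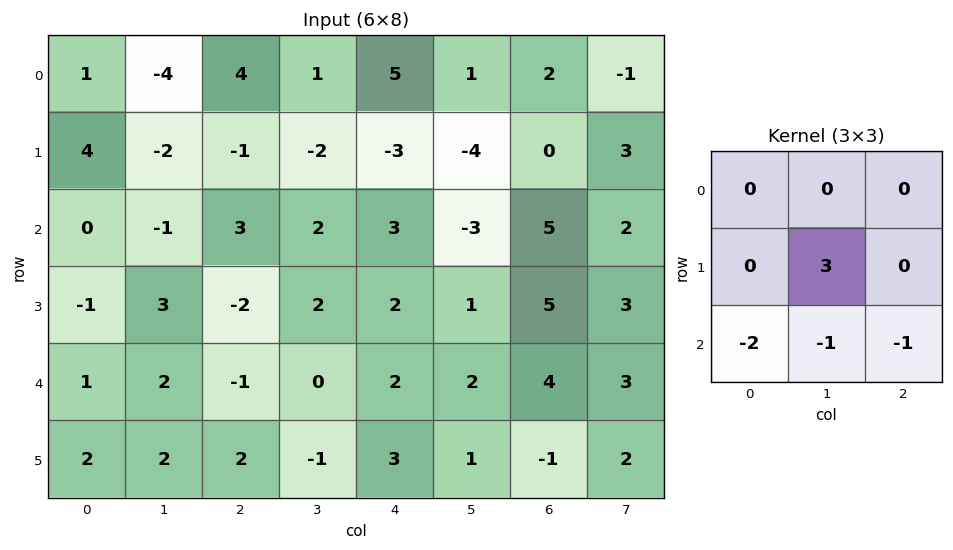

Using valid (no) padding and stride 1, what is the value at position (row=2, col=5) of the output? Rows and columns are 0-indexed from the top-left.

4

The receptive field on the input at this output position is [-3 5 2 / 1 5 3 / 2 4 3]. Elementwise product with the kernel and sum: 5·3 + 2·-2 + 4·-1 + 3·-1.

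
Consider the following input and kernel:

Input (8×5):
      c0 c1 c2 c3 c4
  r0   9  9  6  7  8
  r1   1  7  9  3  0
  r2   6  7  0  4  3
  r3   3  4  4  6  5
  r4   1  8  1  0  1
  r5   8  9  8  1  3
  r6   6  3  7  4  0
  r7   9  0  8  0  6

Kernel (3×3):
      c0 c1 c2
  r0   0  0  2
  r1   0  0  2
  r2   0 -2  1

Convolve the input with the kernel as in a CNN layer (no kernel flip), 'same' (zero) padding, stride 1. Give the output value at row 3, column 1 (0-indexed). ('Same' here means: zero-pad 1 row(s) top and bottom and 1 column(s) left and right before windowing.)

The receptive field on the zero-padded input at this output position is [6 7 0 / 3 4 4 / 1 8 1]. Elementwise product with the kernel and sum: 0·2 + 4·2 + 8·-2 + 1·1.

-7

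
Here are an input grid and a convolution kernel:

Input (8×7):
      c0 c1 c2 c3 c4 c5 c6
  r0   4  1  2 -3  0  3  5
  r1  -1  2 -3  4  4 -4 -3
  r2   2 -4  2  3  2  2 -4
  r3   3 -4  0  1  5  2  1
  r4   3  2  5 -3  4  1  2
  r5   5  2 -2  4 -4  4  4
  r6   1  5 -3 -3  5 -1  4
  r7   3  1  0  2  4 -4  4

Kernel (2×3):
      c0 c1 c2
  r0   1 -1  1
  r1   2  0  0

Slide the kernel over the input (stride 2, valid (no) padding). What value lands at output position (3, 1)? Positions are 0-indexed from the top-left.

5

The receptive field on the input at this output position is [-3 -3 5 / 0 2 4]. Elementwise product with the kernel and sum: -3·1 + -3·-1 + 5·1 + 0·2.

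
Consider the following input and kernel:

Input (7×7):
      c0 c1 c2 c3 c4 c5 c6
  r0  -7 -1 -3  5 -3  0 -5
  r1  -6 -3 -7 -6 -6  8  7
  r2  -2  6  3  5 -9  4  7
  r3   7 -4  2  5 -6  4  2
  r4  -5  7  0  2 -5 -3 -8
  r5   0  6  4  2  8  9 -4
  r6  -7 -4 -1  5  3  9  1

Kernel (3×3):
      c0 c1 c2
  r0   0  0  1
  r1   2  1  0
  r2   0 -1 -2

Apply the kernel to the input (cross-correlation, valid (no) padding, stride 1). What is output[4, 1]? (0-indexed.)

9

The receptive field on the input at this output position is [7 0 2 / 6 4 2 / -4 -1 5]. Elementwise product with the kernel and sum: 2·1 + 6·2 + 4·1 + -1·-1 + 5·-2.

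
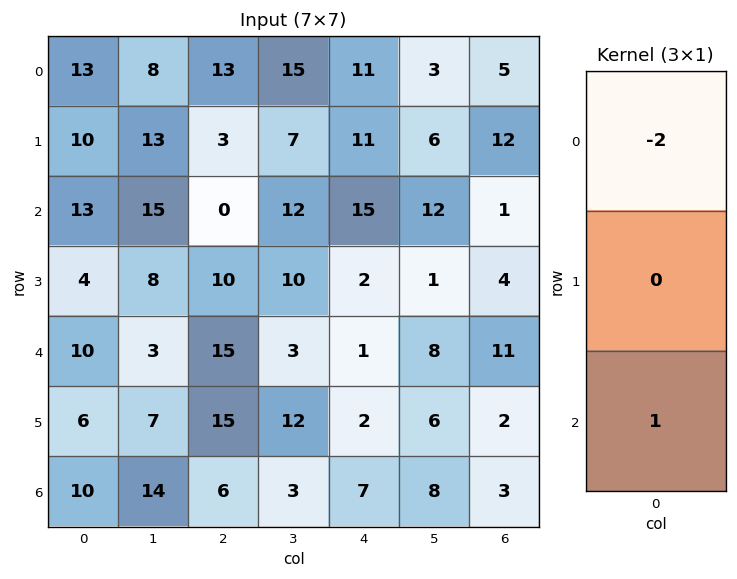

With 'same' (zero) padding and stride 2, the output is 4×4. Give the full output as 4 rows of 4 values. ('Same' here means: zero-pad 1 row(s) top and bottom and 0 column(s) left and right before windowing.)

10 3 11 12
-16 4 -20 -20
-2 -5 -2 -6
-12 -30 -4 -4

Output[0,0]: The receptive field on the zero-padded input at this output position is [0 / 13 / 10]. Elementwise product with the kernel and sum: 0·-2 + 10·1.
Output[0,1]: The receptive field on the zero-padded input at this output position is [0 / 13 / 3]. Elementwise product with the kernel and sum: 0·-2 + 3·1.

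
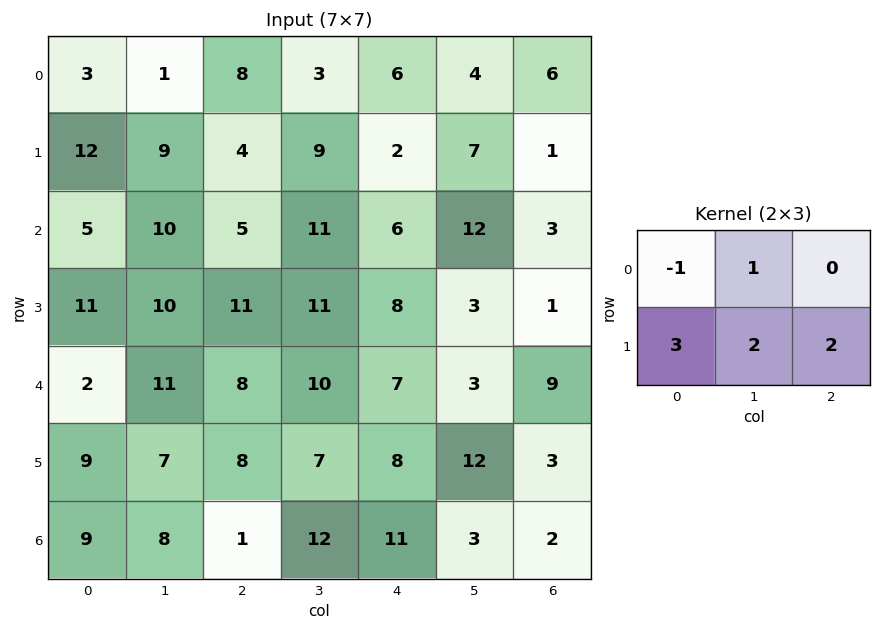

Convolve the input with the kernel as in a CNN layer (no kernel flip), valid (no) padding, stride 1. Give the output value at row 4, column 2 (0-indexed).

The receptive field on the input at this output position is [8 10 7 / 8 7 8]. Elementwise product with the kernel and sum: 8·-1 + 10·1 + 8·3 + 7·2 + 8·2.

56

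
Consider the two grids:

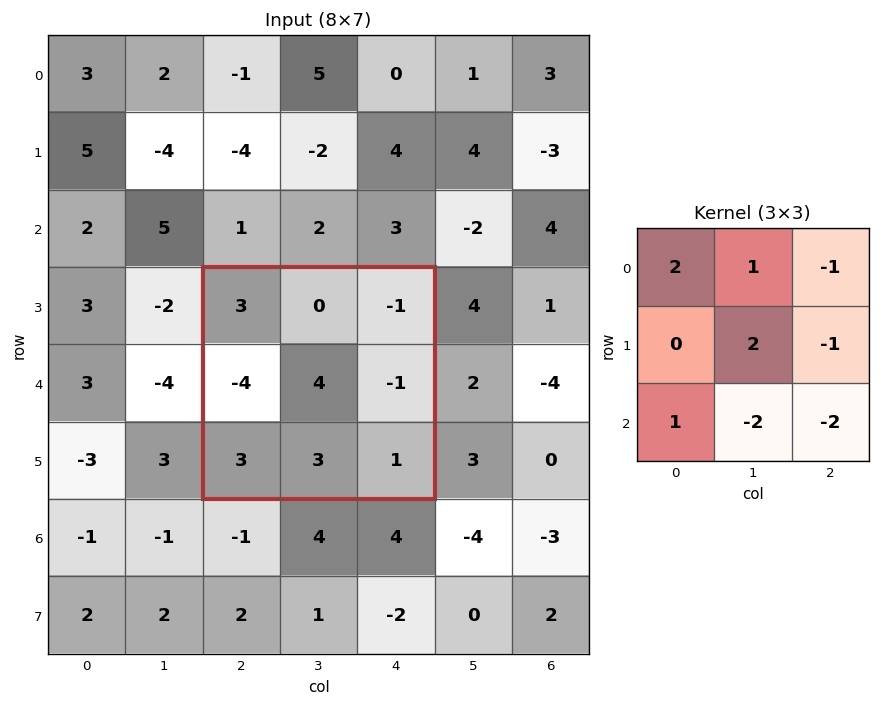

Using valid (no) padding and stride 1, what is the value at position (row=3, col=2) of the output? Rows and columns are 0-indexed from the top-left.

The receptive field on the input at this output position is [3 0 -1 / -4 4 -1 / 3 3 1]. Elementwise product with the kernel and sum: 3·2 + 0·1 + -1·-1 + 4·2 + -1·-1 + 3·1 + 3·-2 + 1·-2.

11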